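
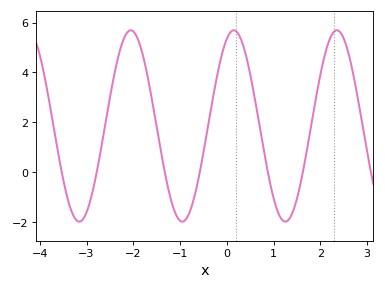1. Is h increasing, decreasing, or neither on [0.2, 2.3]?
neither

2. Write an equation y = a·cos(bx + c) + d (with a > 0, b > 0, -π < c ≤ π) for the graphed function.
y = 3.84cos(2.9x - 0.43) + 1.85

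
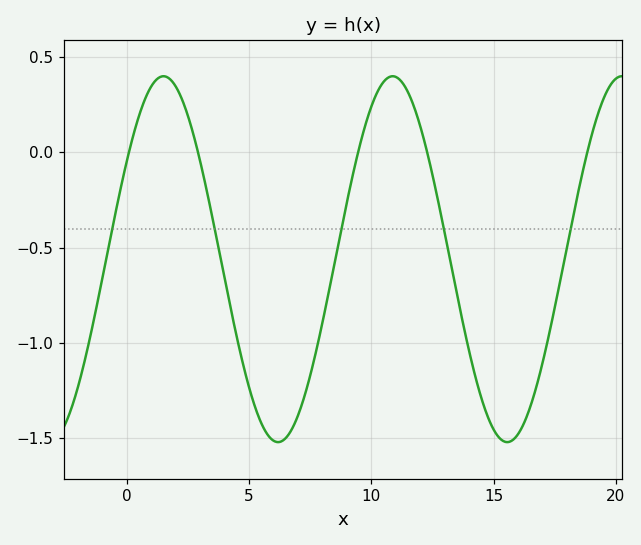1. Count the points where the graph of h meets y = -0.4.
5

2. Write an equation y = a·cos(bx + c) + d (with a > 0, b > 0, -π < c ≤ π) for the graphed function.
y = 0.96cos(0.67x - 1) - 0.56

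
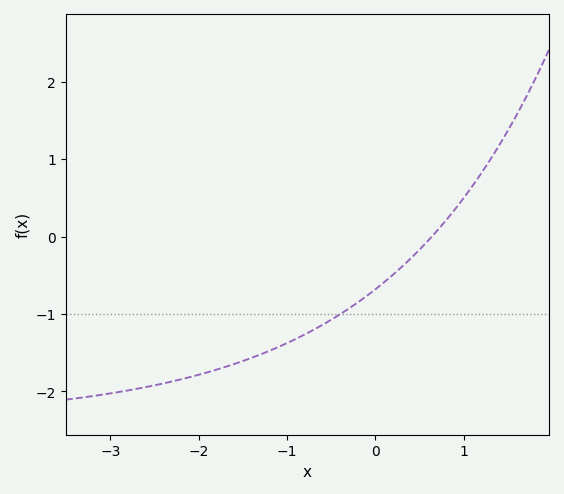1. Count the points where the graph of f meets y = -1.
1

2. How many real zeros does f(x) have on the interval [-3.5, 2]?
1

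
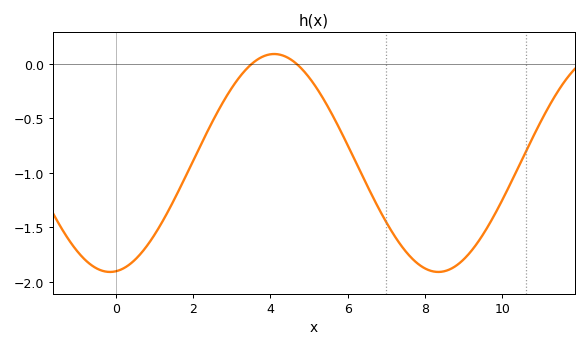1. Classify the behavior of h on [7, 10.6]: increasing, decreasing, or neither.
neither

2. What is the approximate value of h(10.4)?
-0.959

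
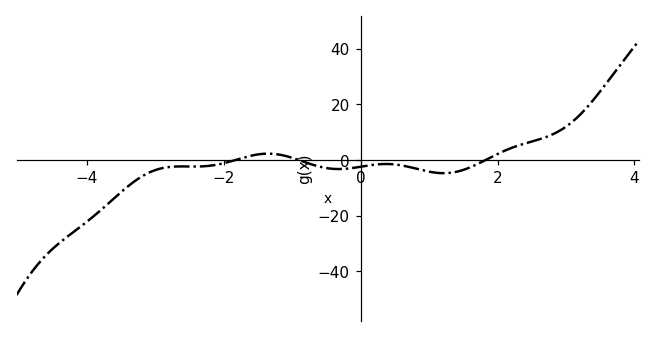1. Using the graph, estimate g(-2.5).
-2.34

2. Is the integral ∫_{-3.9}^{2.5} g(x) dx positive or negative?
negative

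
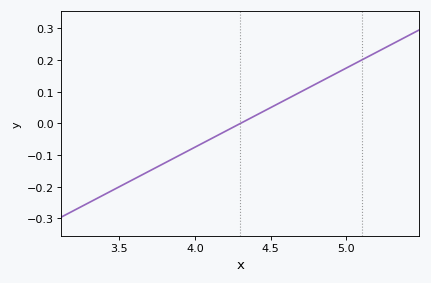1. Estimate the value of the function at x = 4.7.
0.1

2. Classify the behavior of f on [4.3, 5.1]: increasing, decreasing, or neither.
increasing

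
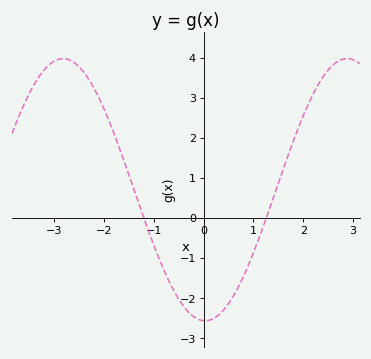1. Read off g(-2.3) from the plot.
3.44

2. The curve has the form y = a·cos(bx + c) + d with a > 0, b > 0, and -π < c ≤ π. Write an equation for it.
y = 3.27cos(1.1x + 3.11) + 0.71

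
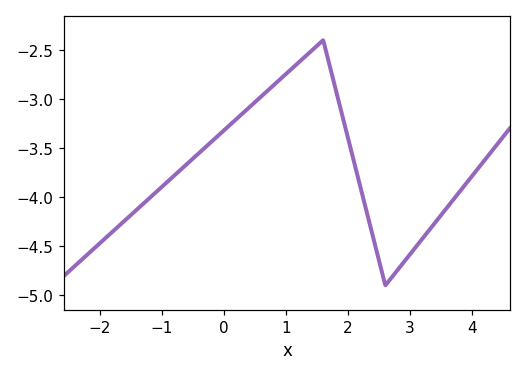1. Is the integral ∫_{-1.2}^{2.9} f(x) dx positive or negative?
negative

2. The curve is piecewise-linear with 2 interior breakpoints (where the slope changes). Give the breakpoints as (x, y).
(1.6, -2.4); (2.6, -4.9)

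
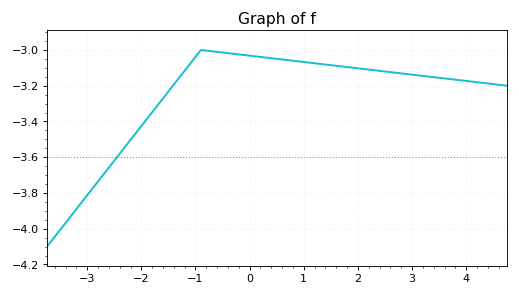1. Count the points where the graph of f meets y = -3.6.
1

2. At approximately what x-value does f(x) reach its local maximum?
-0.899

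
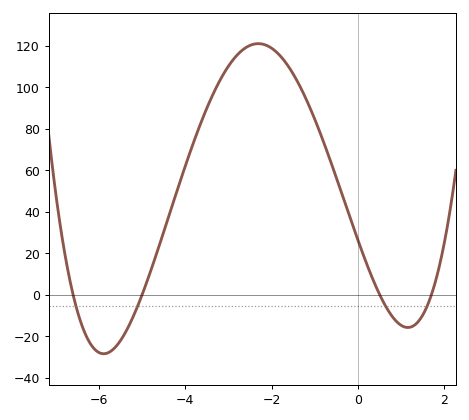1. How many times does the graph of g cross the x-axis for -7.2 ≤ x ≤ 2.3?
4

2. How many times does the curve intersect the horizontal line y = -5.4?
4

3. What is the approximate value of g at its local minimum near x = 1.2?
-15.8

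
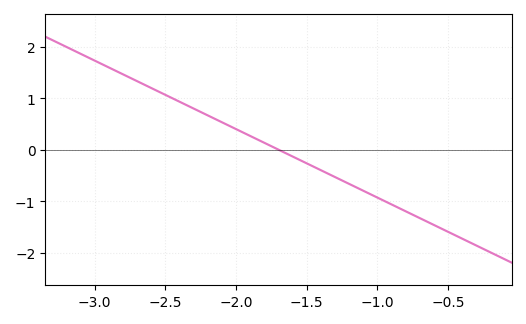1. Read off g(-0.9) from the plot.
-1.06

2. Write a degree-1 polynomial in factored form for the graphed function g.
y = -1.33(x + 1.7)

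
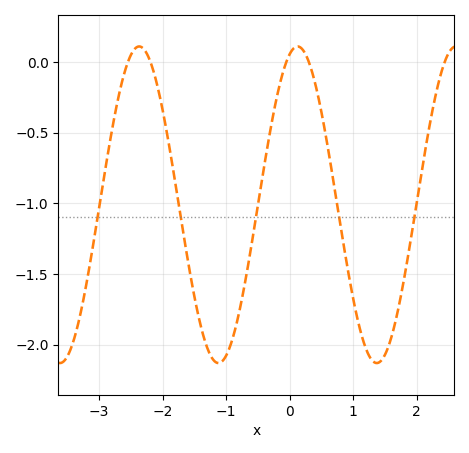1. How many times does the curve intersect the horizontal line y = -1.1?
5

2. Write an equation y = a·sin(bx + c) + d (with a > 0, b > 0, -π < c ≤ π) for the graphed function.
y = 1.12sin(2.5x + 1.3) - 1.01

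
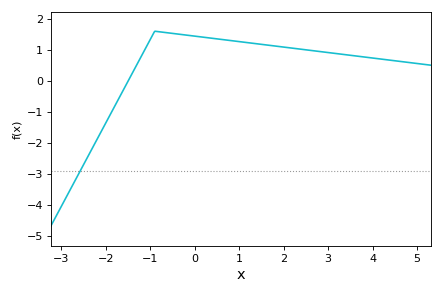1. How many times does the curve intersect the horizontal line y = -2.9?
1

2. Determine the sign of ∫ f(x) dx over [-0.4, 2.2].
positive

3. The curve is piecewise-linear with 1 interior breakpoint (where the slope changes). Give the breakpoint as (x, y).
(-0.9, 1.6)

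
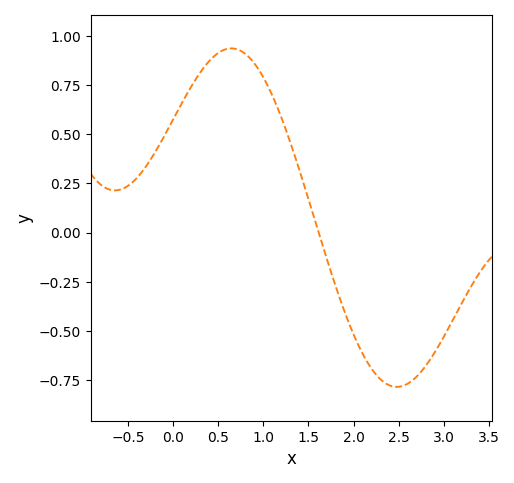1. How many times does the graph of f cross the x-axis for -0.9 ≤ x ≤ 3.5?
1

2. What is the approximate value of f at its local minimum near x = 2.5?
-0.786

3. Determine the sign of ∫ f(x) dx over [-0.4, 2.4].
positive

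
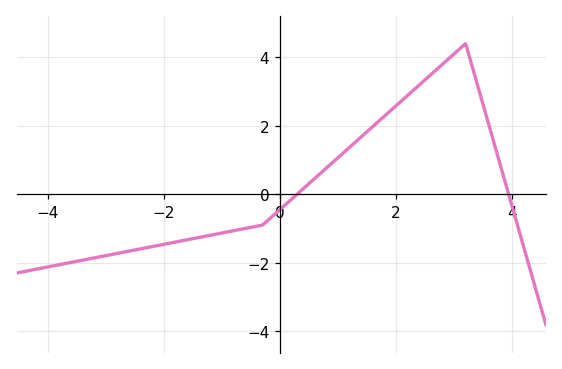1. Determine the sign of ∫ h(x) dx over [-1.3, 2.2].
positive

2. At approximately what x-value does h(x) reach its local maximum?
3.2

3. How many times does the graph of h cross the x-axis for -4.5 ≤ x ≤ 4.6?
2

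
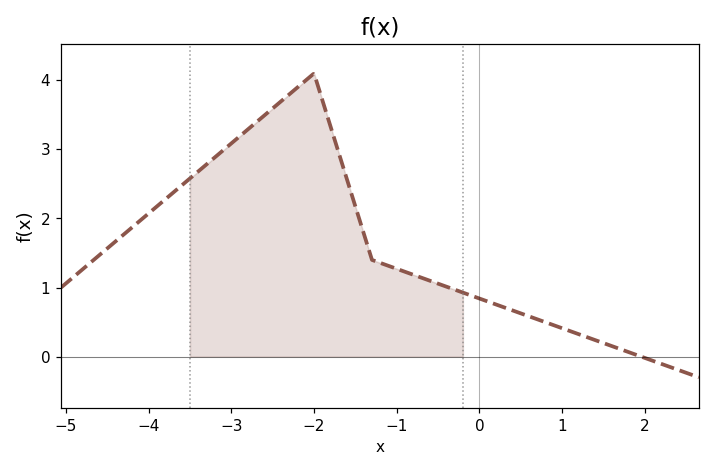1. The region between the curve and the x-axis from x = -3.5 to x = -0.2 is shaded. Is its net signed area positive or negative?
positive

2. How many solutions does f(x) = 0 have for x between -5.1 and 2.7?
1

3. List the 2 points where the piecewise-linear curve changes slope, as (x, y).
(-2, 4.1); (-1.3, 1.4)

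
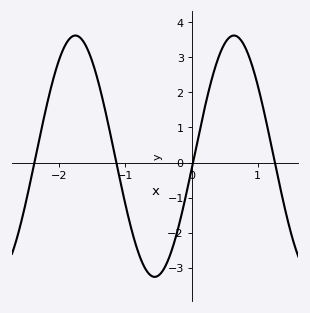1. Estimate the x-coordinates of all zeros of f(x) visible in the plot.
-2.4, -1.1, 0, 1.3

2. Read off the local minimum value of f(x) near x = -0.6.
-3.3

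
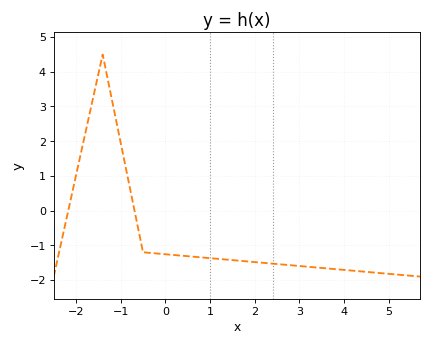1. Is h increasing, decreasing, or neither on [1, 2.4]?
decreasing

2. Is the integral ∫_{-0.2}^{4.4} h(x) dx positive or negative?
negative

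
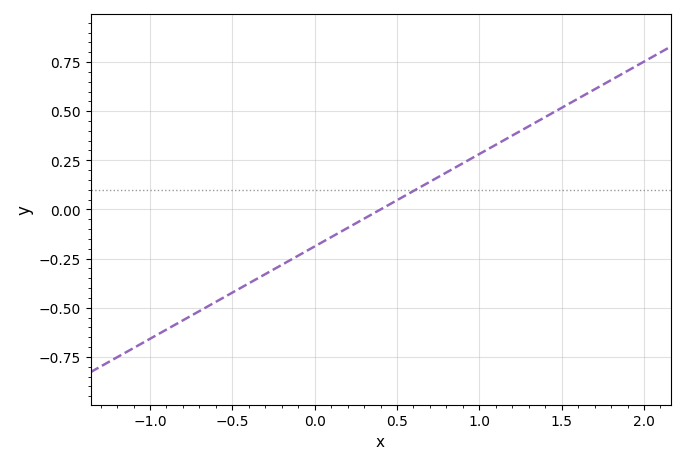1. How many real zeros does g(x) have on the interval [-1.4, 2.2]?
1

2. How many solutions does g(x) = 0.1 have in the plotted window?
1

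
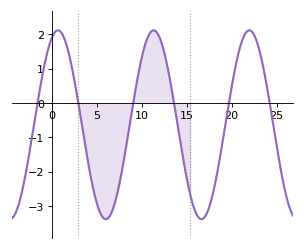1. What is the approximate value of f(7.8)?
-1.95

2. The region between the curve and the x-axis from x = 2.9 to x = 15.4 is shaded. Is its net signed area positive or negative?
negative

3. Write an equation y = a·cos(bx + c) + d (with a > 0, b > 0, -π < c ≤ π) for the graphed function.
y = 2.74cos(0.59x - 0.392) - 0.63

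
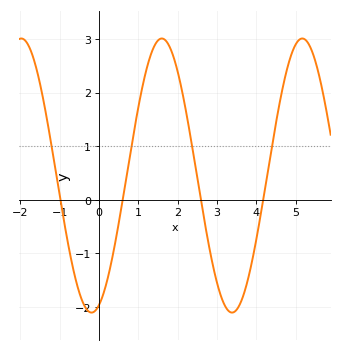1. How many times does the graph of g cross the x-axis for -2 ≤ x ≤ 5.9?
4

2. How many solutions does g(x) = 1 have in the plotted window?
4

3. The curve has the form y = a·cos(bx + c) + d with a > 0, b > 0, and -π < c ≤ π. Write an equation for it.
y = 2.56cos(1.8x - 2.8) + 0.45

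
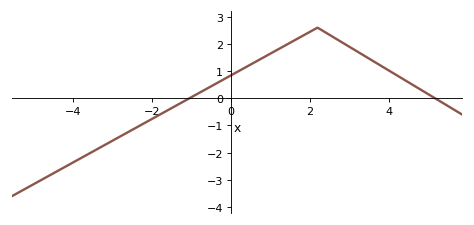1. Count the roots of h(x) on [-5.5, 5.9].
2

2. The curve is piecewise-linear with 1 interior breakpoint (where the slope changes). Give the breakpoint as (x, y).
(2.2, 2.6)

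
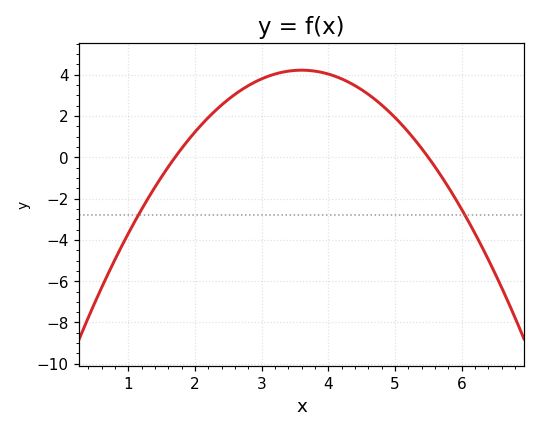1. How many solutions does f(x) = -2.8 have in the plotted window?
2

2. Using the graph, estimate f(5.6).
-0.456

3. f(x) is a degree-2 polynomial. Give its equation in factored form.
y = -1.17(x - 1.7)(x - 5.5)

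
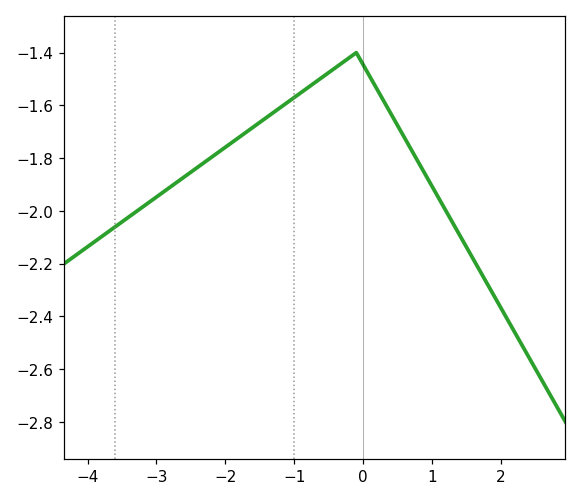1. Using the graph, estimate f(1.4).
-2.09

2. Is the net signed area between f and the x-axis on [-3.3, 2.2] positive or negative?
negative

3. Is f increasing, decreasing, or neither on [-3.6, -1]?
increasing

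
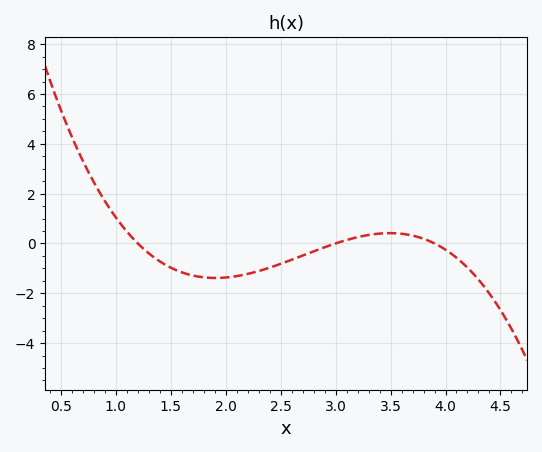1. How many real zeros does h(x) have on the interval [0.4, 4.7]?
3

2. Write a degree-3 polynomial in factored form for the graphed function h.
y = -0.9(x - 1.2)(x - 3)(x - 3.9)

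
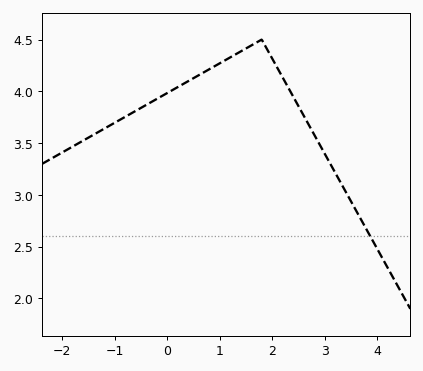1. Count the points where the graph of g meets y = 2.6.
1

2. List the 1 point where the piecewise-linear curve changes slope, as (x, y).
(1.8, 4.5)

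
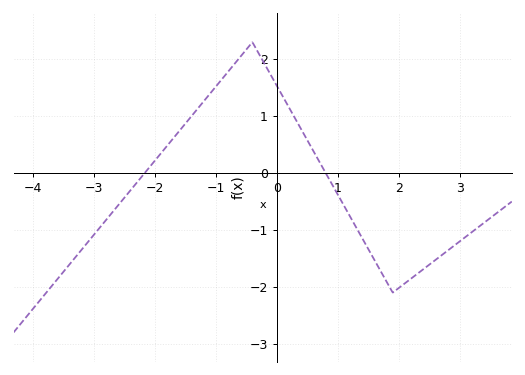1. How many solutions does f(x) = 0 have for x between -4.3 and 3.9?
2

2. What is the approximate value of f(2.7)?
-1.44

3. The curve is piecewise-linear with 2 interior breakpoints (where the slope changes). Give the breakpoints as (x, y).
(-0.4, 2.3); (1.9, -2.1)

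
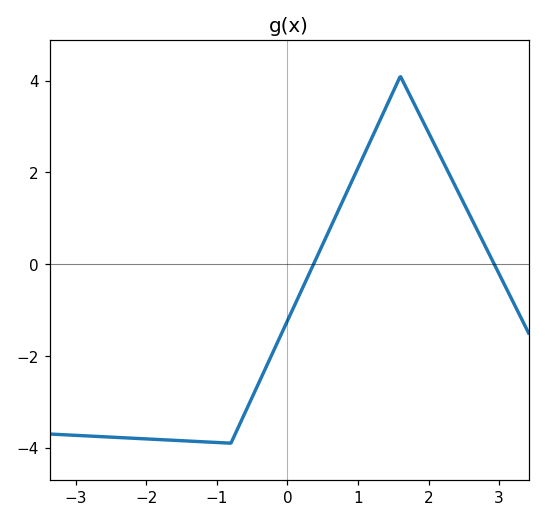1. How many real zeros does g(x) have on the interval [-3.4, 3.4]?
2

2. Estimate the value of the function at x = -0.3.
-2.2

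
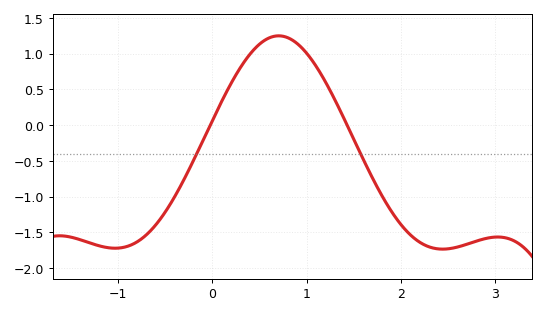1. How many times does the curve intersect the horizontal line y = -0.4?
2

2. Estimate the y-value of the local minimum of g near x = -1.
-1.72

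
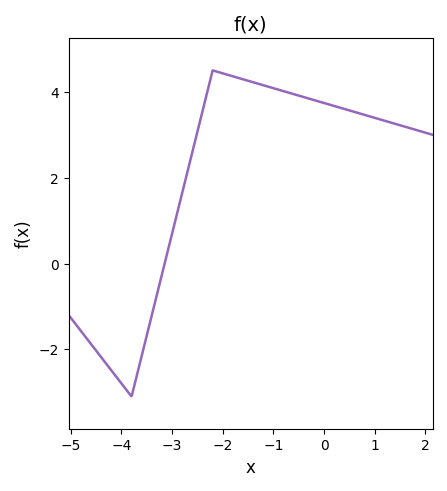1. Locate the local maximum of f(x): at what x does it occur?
-2.2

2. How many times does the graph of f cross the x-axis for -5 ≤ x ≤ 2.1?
1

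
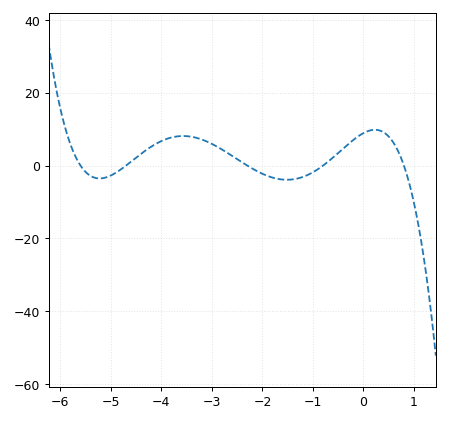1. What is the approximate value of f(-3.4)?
8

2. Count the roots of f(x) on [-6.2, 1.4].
5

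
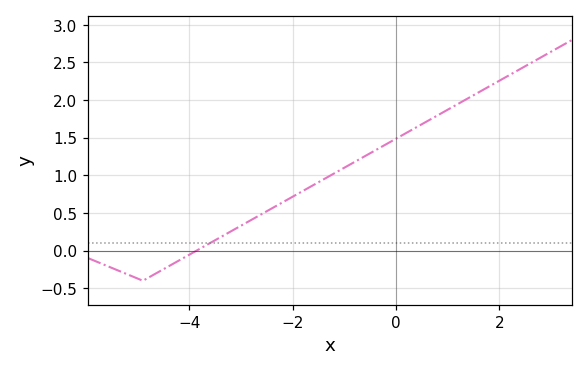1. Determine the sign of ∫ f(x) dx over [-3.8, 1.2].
positive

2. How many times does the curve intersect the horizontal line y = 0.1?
1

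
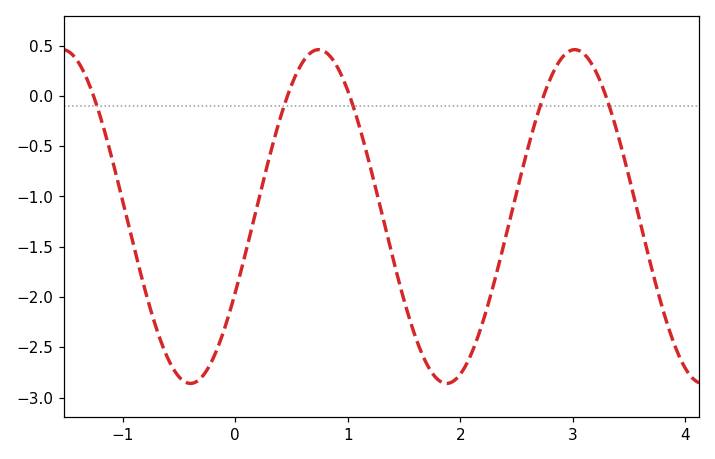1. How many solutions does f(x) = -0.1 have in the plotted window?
5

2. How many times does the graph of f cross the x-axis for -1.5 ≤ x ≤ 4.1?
5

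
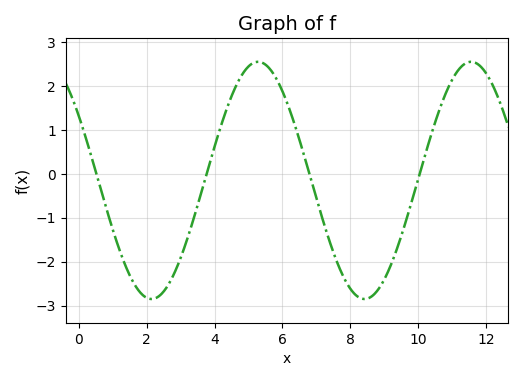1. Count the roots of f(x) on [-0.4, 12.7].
4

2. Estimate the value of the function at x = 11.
2.13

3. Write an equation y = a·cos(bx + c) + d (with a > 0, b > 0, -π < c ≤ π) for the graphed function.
y = 2.7cos(1x + 1) - 0.15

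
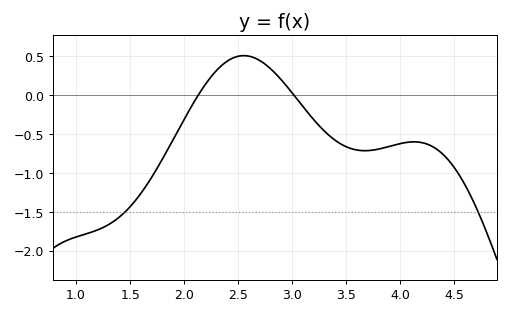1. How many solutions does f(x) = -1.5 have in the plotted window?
2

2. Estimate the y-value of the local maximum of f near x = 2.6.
0.508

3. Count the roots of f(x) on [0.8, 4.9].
2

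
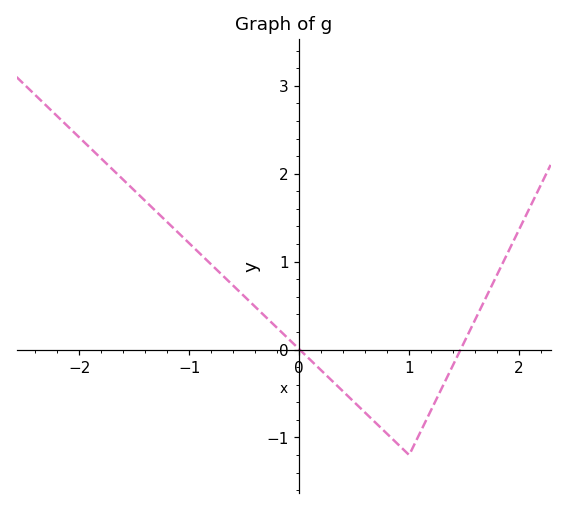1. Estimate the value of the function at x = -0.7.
0.8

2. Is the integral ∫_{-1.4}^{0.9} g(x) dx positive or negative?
positive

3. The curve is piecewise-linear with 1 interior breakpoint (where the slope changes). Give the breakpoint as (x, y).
(1, -1.2)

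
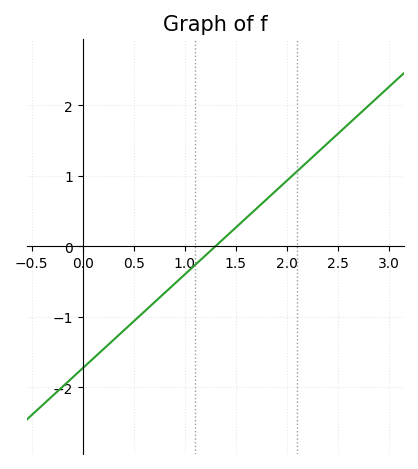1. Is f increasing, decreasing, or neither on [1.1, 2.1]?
increasing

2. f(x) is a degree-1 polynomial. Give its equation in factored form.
y = 1.33(x - 1.3)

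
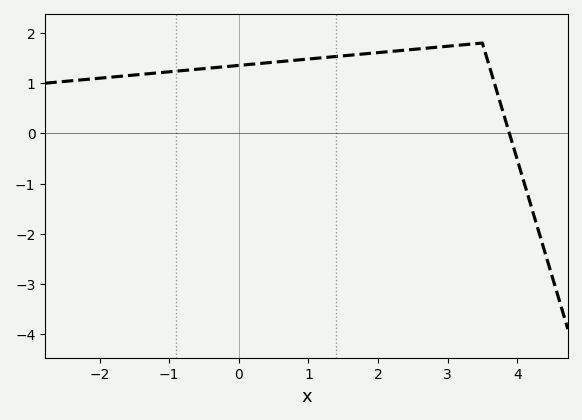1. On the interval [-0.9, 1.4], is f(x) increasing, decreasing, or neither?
increasing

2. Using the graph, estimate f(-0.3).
1.32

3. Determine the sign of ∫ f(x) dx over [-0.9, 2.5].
positive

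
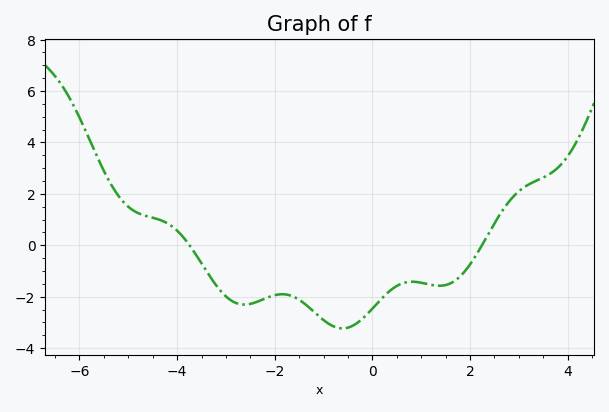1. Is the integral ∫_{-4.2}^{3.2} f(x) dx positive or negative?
negative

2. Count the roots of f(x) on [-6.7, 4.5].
2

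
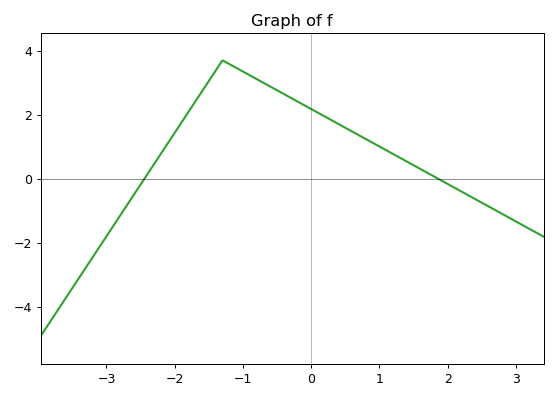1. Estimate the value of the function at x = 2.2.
-0.4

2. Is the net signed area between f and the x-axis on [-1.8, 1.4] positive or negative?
positive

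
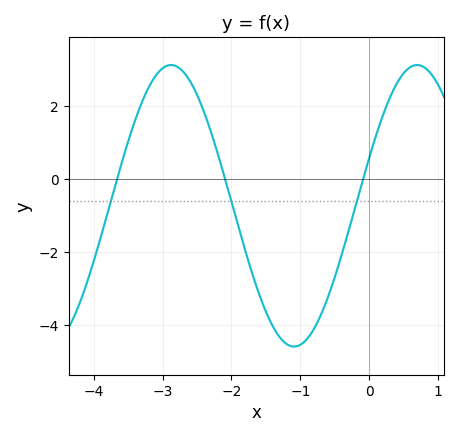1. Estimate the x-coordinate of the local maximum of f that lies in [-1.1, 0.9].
0.7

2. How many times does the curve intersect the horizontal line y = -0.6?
3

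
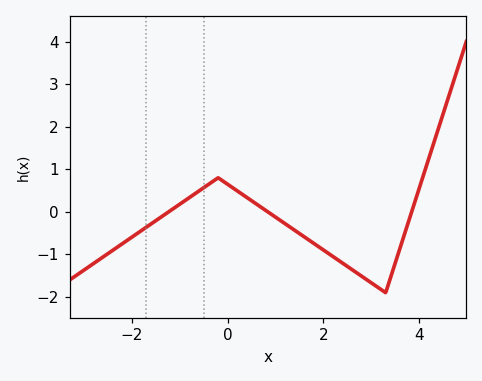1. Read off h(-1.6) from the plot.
-0.3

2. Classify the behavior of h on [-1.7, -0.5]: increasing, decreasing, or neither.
increasing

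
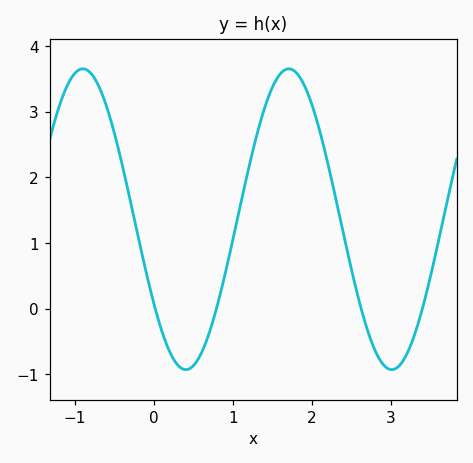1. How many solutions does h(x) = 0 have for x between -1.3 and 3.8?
4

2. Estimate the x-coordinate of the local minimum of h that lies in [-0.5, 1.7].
0.4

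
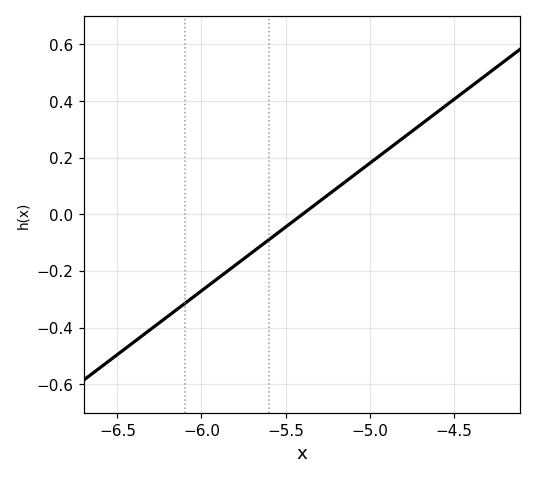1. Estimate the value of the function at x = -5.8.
-0.18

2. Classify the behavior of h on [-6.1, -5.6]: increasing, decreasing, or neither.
increasing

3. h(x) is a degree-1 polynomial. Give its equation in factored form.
y = 0.45(x + 5.4)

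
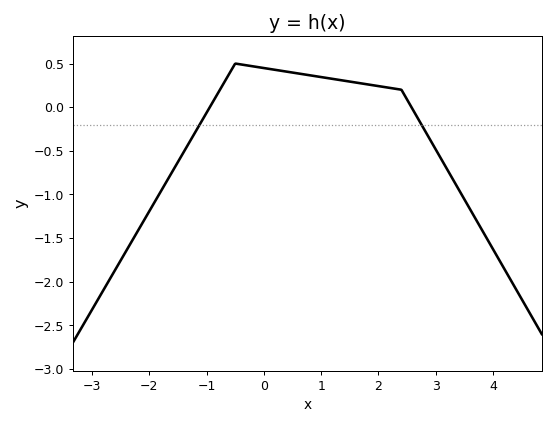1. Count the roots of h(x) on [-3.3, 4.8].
2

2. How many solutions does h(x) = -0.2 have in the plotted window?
2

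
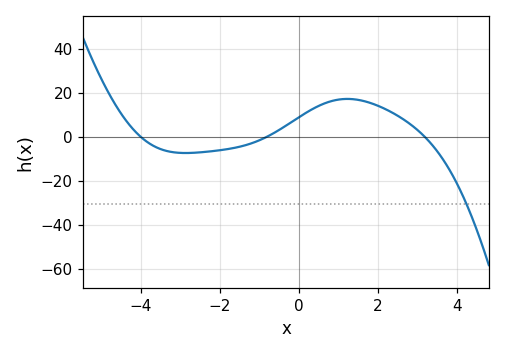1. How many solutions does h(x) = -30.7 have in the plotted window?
1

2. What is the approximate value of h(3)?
3.21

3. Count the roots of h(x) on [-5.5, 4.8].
3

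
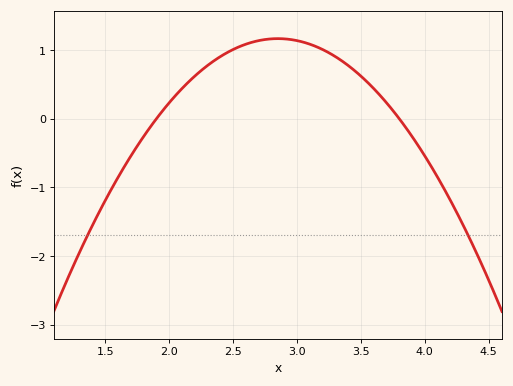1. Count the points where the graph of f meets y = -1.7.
2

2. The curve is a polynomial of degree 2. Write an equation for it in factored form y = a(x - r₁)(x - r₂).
y = -1.29(x - 1.9)(x - 3.8)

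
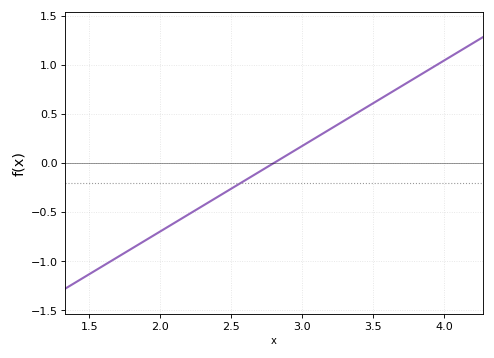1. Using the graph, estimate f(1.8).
-0.85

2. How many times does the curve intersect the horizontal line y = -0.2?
1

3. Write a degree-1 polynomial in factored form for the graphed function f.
y = 0.87(x - 2.8)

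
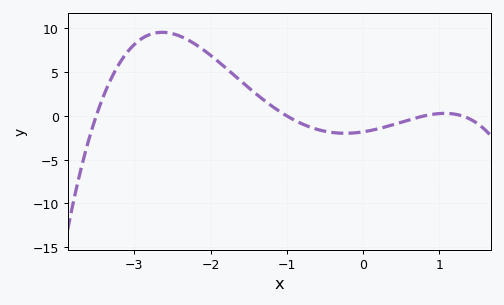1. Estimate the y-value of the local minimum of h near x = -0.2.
-2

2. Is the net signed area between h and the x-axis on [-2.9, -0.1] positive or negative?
positive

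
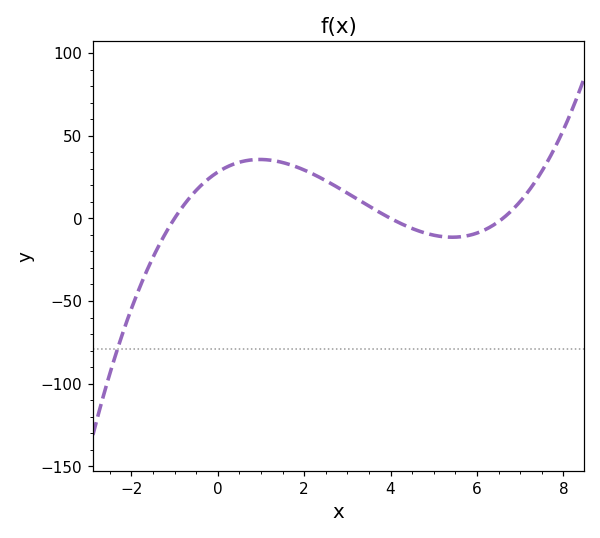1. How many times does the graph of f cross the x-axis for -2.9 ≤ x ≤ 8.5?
3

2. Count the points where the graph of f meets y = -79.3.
1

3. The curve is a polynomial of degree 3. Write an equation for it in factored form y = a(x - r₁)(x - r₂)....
y = 1.06(x + 1)(x - 4)(x - 6.6)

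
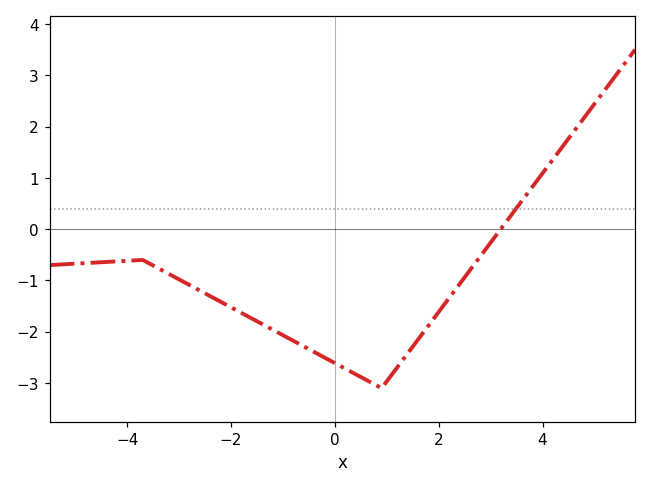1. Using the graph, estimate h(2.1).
-1.5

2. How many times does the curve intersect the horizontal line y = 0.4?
1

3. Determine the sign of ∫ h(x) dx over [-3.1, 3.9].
negative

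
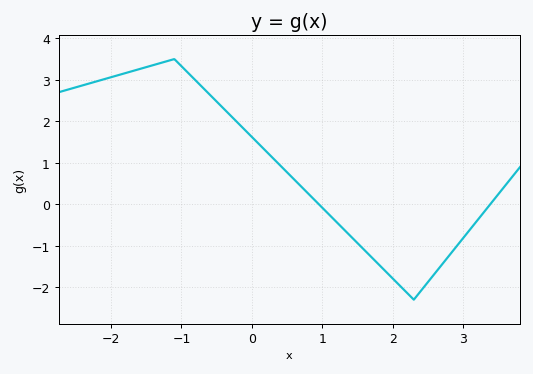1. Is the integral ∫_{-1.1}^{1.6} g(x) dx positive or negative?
positive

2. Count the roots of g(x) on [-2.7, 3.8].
2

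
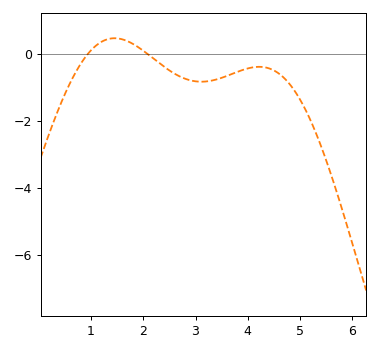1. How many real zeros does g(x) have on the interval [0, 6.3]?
2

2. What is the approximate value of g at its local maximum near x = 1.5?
0.4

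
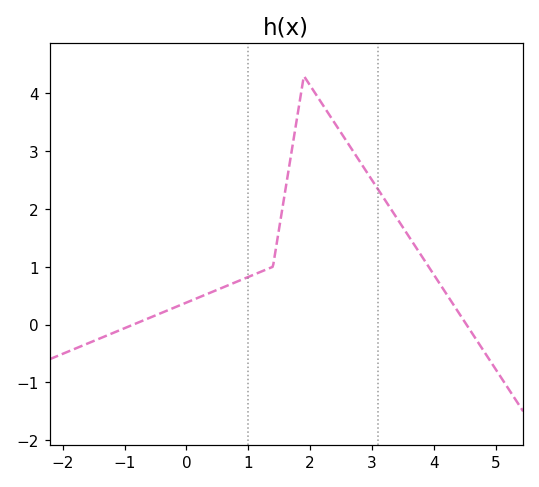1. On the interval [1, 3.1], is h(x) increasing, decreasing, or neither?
neither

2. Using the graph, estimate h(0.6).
0.646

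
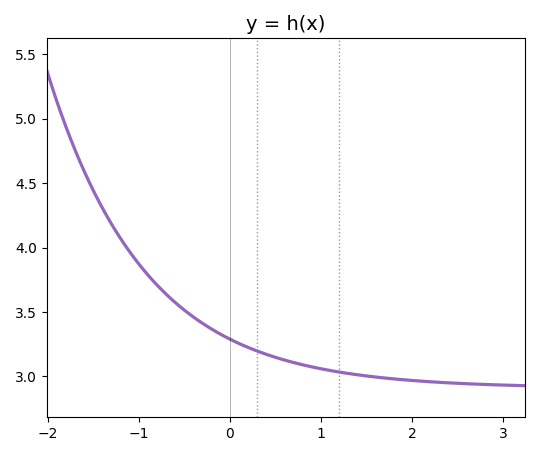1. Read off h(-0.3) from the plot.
3.41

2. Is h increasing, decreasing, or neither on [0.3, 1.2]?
decreasing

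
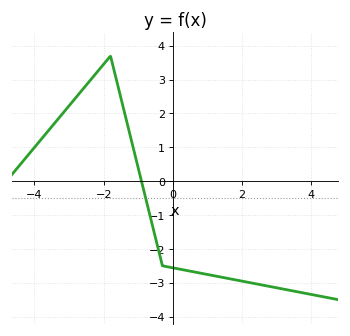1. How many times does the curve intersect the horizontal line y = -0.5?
1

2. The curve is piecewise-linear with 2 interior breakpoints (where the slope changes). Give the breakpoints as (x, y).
(-1.8, 3.7); (-0.3, -2.5)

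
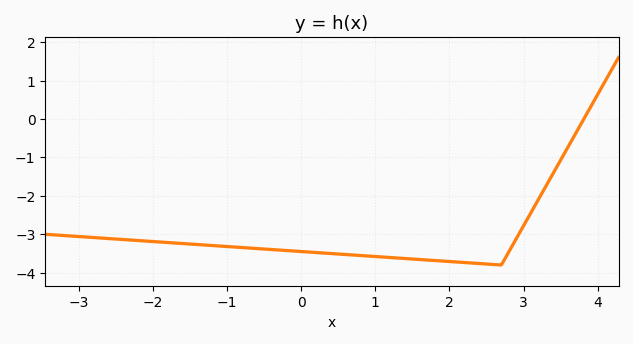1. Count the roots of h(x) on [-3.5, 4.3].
1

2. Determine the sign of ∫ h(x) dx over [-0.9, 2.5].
negative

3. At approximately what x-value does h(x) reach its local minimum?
2.7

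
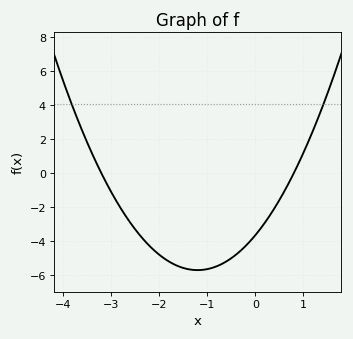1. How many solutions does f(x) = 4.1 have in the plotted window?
2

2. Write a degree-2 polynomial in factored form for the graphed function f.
y = 1.43(x + 3.2)(x - 0.8)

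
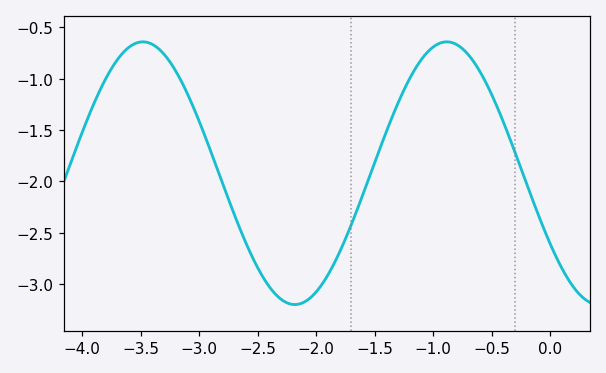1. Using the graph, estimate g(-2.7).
-2.3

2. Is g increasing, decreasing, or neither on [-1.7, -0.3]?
neither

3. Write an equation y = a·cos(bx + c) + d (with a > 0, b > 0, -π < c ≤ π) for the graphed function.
y = 1.28cos(2.4x + 2.1) - 1.92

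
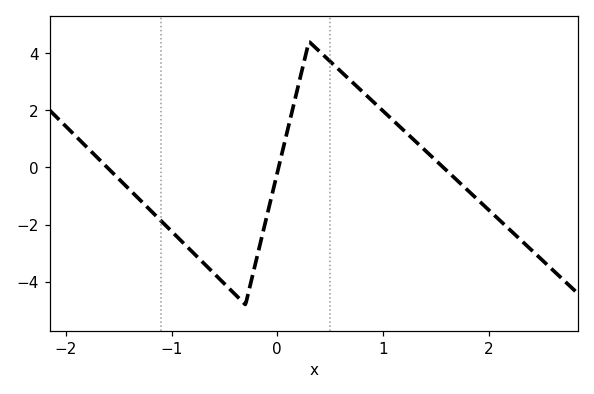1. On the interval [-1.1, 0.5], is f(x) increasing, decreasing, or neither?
neither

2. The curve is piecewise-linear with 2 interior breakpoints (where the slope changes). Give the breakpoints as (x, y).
(-0.3, -4.8); (0.3, 4.4)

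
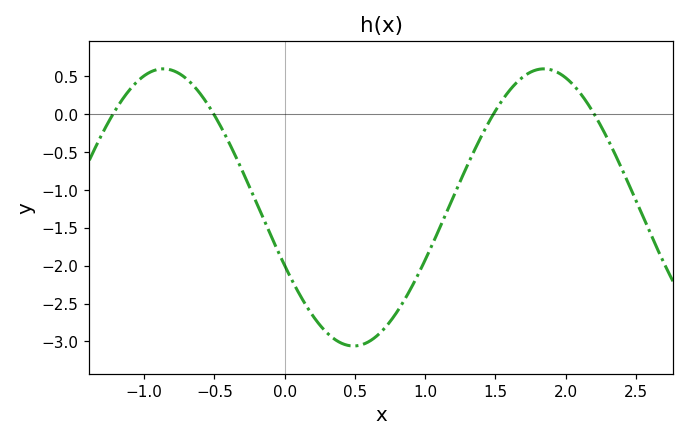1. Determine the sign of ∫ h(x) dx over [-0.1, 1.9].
negative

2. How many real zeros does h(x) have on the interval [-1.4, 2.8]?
4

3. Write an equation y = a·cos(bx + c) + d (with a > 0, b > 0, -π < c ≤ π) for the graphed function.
y = 1.83cos(2.3x + 2) - 1.23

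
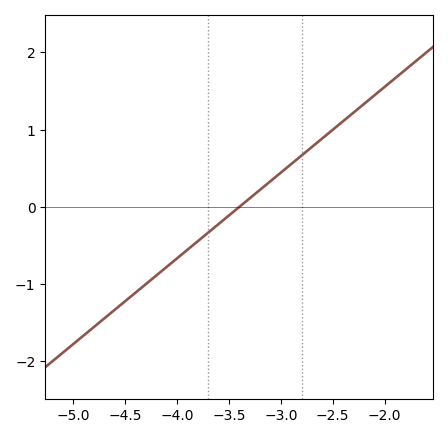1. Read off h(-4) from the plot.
-0.666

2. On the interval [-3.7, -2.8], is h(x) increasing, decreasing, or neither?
increasing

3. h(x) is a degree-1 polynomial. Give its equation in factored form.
y = 1.11(x + 3.4)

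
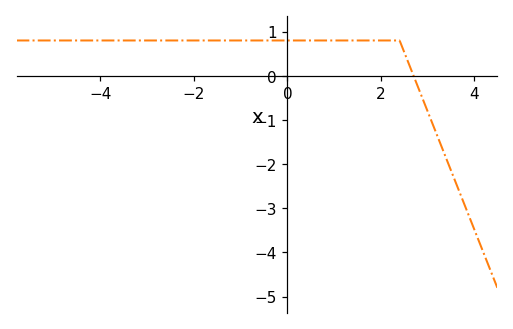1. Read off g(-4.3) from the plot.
0.8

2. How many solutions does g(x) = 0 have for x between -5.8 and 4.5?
1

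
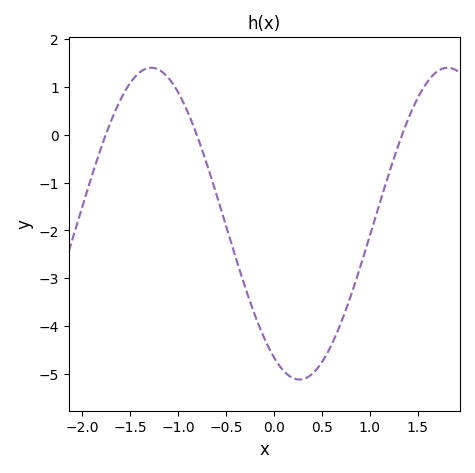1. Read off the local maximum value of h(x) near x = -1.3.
1.4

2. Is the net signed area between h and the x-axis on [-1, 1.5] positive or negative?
negative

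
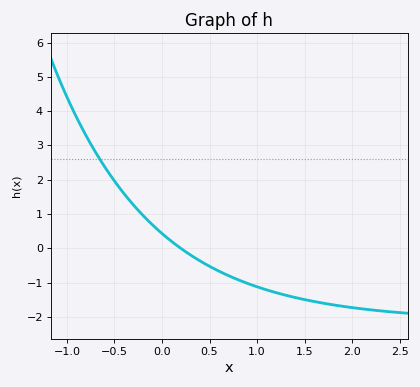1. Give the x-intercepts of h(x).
0.2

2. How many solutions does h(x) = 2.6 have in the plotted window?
1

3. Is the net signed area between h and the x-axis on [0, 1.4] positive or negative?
negative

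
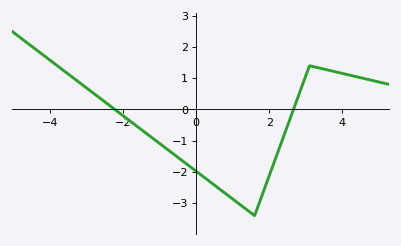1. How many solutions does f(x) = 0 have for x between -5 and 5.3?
2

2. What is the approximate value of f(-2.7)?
0.4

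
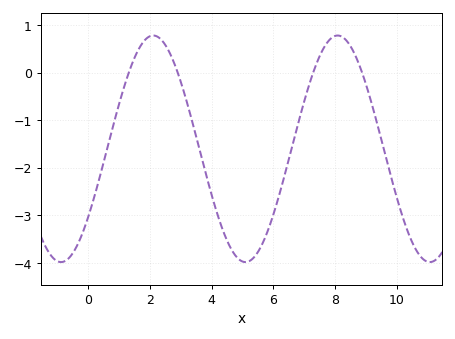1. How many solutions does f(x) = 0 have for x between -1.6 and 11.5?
4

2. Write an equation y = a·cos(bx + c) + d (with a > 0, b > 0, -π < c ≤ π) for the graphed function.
y = 2.38cos(1.1x - 2.2) - 1.6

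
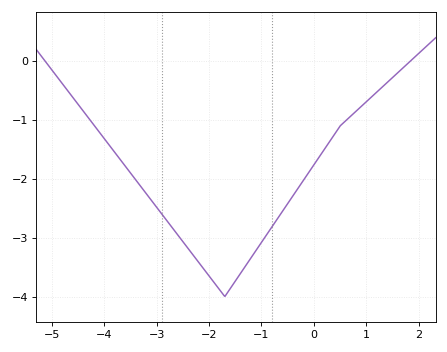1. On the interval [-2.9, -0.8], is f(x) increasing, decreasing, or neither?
neither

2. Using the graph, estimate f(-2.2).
-3.42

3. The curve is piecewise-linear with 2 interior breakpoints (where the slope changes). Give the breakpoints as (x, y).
(-1.7, -4); (0.5, -1.1)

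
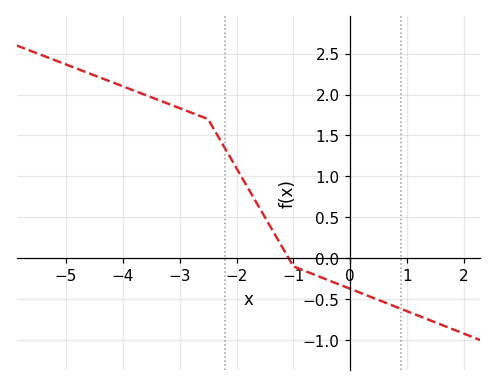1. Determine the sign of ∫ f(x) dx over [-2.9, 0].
positive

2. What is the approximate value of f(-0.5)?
-0.237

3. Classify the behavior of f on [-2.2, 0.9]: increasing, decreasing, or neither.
decreasing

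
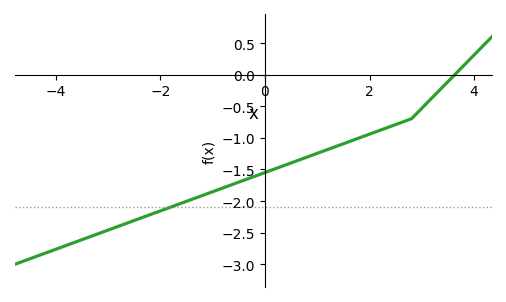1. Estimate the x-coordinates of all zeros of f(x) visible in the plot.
3.6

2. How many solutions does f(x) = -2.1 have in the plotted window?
1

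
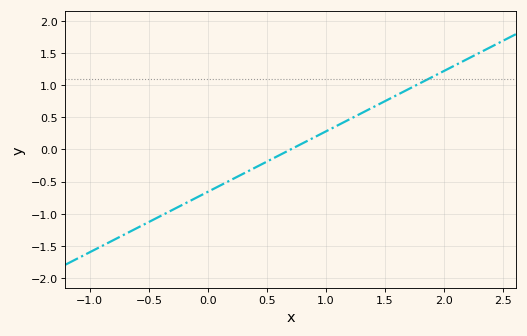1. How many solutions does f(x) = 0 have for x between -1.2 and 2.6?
1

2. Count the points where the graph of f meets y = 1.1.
1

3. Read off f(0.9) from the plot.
0.2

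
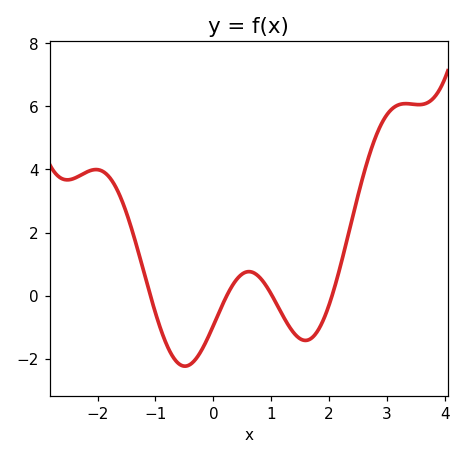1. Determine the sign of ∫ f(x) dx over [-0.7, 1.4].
negative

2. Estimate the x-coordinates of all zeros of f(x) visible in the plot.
-1.1, 0.2, 1, 2.1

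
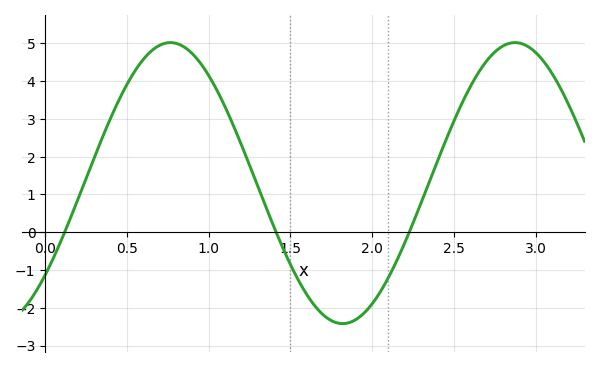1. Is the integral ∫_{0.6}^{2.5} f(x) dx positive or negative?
positive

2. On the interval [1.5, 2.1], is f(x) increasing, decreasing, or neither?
neither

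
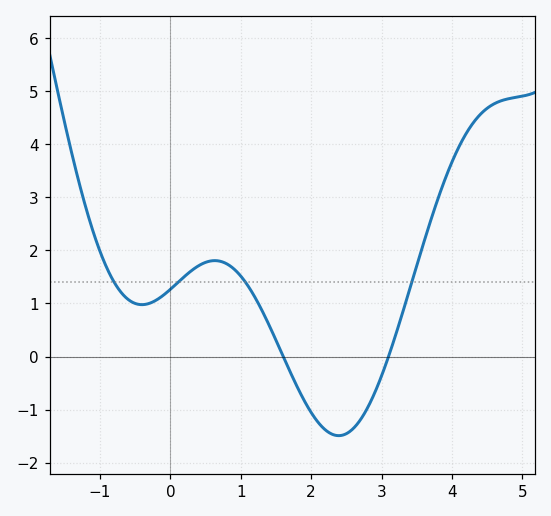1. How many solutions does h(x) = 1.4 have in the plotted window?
4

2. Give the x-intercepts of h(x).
1.6, 3.1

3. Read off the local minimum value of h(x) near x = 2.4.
-1.5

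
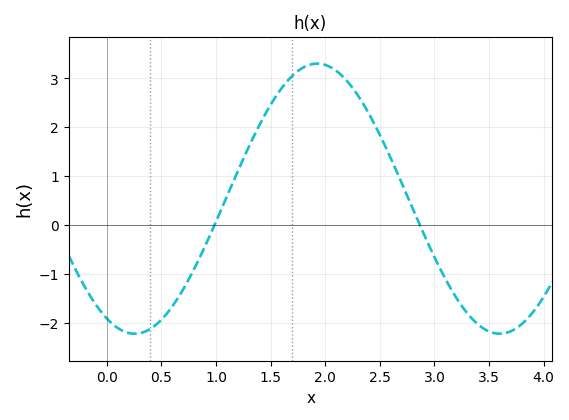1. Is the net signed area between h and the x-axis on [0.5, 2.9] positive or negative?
positive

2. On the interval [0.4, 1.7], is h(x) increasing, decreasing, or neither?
increasing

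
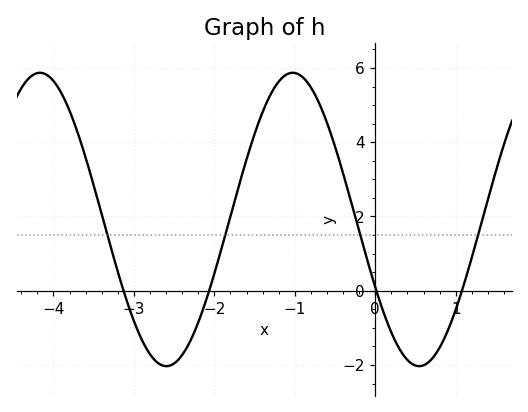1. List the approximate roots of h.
-3.1, -2.1, 0, 1.1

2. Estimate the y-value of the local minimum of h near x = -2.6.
-2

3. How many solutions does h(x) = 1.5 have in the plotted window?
4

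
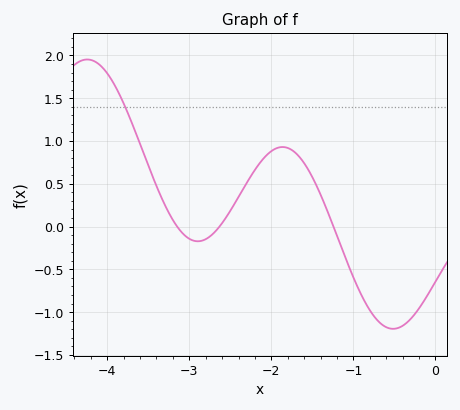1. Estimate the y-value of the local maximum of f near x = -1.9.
0.95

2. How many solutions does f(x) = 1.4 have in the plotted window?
1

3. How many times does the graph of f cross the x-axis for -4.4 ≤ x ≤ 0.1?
3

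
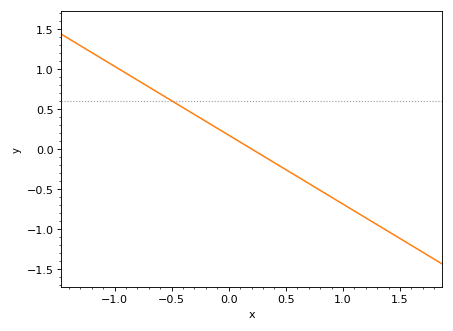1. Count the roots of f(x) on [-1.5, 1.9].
1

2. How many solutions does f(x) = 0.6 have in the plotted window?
1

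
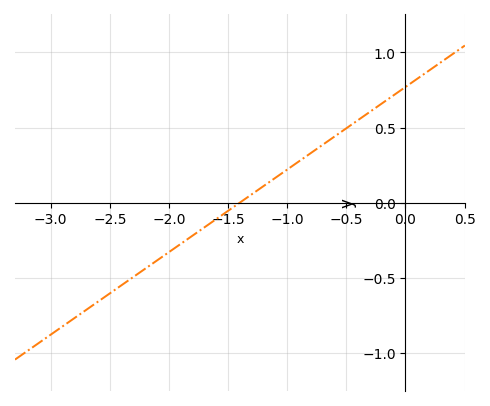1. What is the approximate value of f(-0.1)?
0.7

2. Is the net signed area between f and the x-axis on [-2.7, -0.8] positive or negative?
negative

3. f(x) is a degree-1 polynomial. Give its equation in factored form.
y = 0.55(x + 1.4)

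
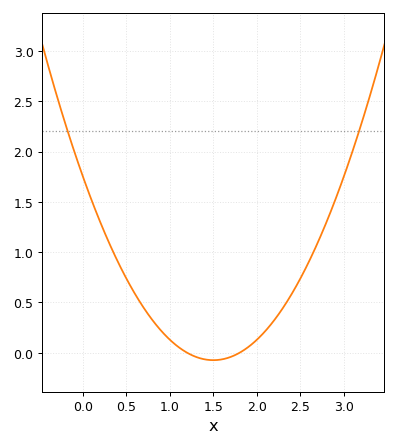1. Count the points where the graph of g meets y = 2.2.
2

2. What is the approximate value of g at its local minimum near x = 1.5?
-0.073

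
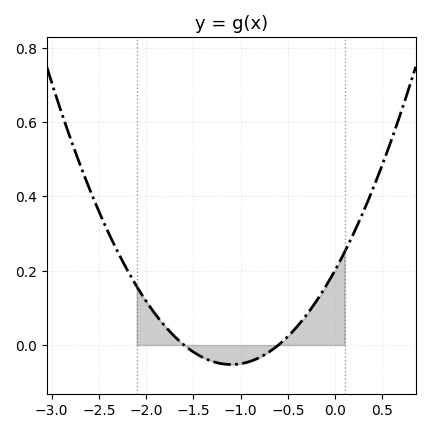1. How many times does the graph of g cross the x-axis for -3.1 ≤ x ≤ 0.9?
2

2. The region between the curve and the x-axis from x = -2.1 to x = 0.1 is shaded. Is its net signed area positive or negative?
positive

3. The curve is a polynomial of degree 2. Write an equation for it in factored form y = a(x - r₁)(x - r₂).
y = 0.21(x + 1.6)(x + 0.6)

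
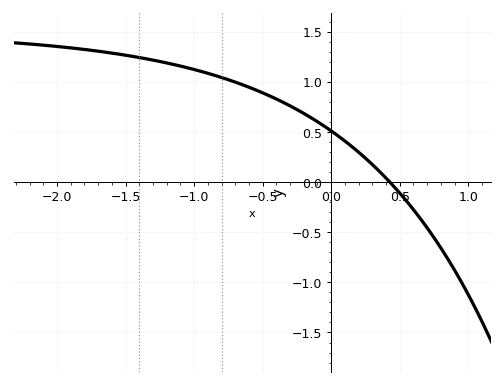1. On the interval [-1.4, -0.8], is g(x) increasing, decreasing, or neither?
decreasing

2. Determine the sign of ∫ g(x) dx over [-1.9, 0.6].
positive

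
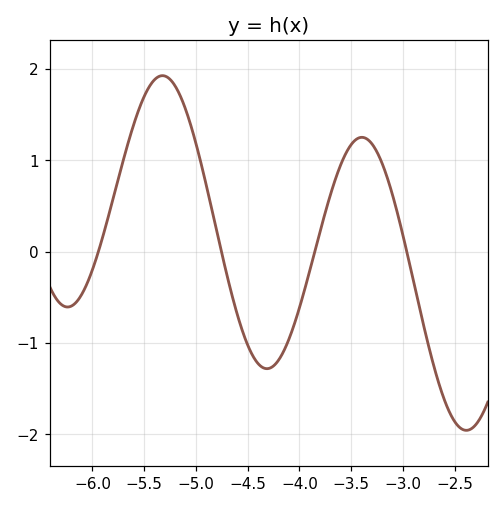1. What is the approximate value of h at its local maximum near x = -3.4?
1.25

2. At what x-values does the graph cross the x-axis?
-5.94, -4.75, -3.85, -2.96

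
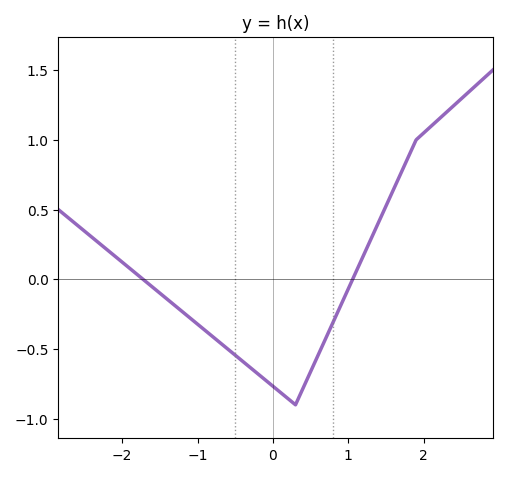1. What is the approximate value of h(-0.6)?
-0.499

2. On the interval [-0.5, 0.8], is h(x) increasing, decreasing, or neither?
neither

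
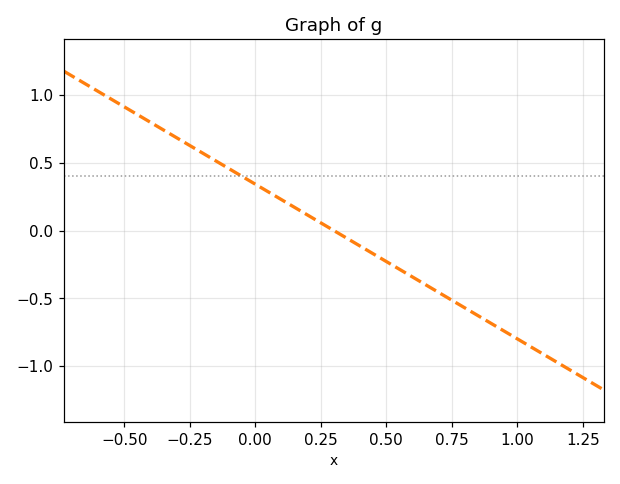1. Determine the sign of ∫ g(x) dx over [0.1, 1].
negative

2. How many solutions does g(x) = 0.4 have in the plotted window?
1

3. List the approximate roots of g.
0.3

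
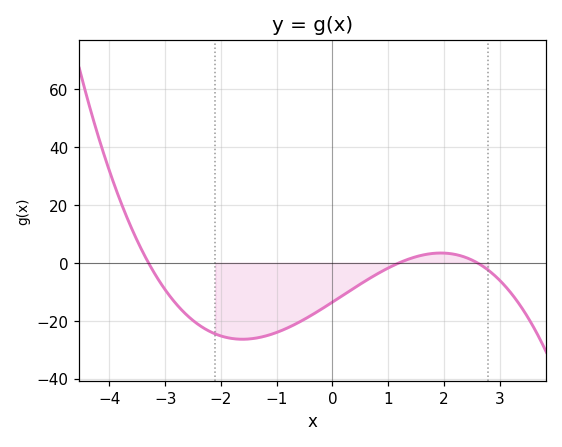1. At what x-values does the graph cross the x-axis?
-3.3, 1.2, 2.6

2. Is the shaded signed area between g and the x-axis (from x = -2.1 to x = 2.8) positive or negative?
negative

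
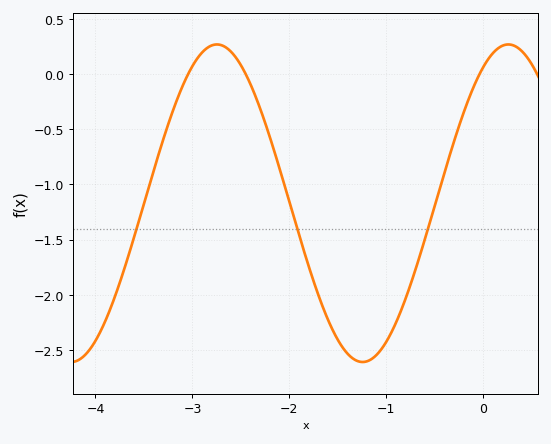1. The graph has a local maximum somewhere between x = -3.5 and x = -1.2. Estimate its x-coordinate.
-2.75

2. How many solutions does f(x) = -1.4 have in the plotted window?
3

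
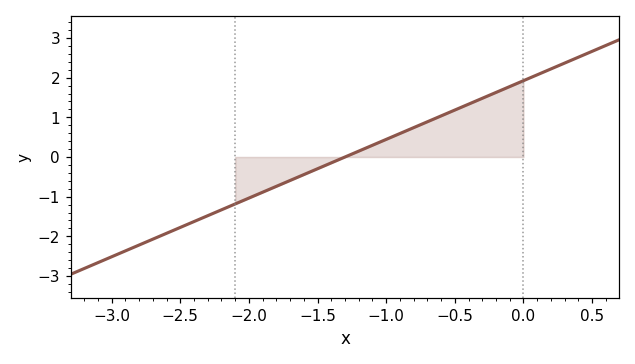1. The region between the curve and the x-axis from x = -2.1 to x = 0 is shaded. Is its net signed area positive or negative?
positive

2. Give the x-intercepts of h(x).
-1.3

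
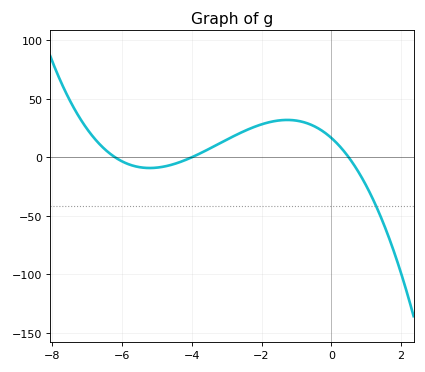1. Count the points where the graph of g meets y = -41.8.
1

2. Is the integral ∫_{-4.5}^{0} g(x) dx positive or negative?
positive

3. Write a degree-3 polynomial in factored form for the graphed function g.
y = -1.34(x + 6.2)(x + 4)(x - 0.5)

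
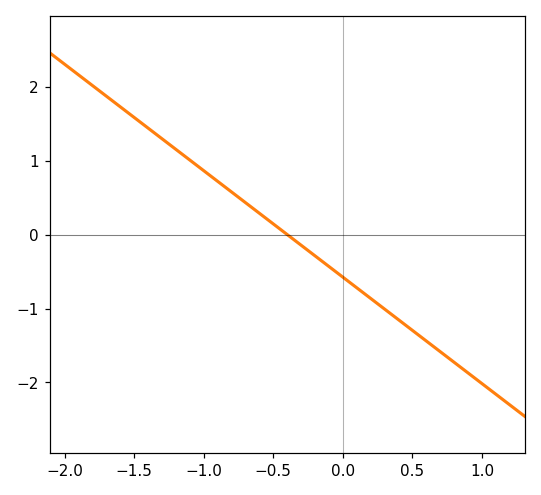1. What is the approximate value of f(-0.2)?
-0.288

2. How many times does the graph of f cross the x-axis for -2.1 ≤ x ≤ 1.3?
1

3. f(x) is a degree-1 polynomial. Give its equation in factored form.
y = -1.44(x + 0.4)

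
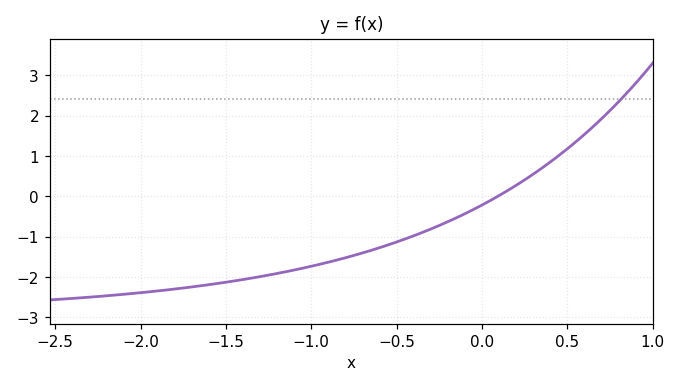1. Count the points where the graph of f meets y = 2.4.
1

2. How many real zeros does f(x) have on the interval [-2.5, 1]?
1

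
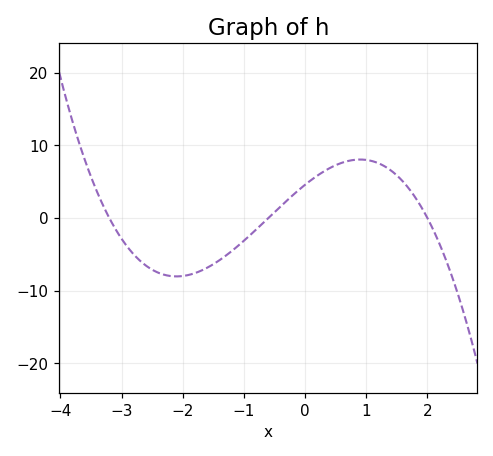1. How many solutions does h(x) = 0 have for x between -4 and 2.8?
3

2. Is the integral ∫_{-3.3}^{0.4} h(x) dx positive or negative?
negative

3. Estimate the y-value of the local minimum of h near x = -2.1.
-8.05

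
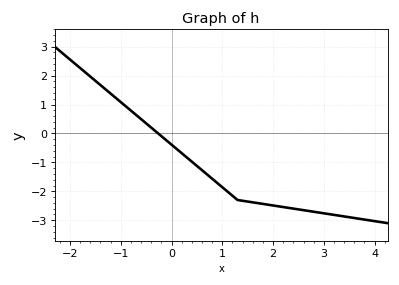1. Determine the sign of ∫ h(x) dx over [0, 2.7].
negative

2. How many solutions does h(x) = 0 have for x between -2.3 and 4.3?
1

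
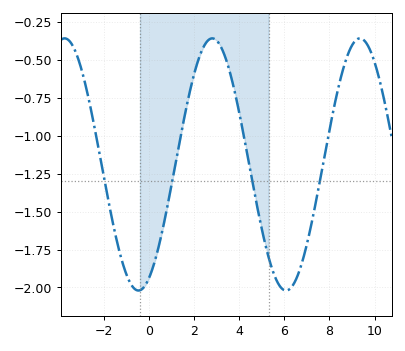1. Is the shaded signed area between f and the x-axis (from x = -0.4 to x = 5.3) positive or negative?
negative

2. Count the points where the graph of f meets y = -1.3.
4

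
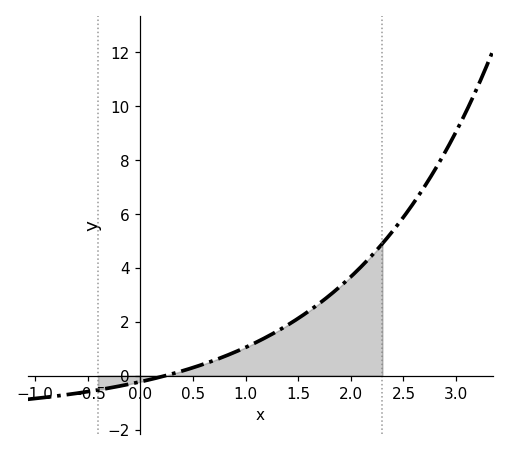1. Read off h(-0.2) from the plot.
-0.4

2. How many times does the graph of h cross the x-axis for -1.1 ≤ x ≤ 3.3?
1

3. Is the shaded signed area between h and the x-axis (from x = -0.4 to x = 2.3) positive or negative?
positive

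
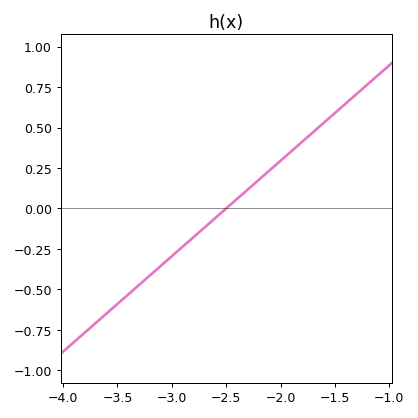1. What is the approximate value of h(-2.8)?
-0.177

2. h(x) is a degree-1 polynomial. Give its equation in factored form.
y = 0.59(x + 2.5)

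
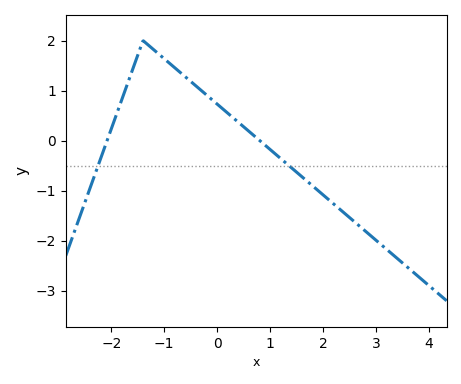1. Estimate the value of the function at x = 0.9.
-0.1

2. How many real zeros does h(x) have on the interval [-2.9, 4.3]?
2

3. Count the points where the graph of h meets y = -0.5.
2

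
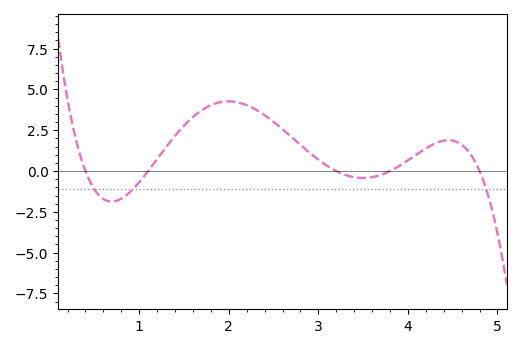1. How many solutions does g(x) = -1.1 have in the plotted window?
3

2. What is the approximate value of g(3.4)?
-0.4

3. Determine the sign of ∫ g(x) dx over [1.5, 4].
positive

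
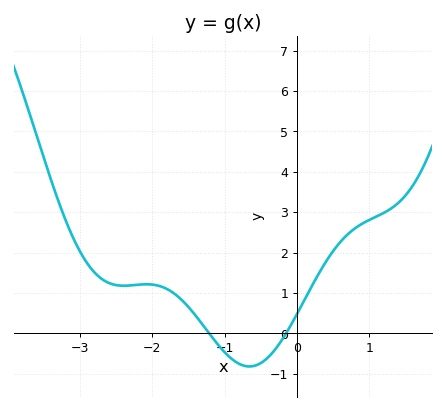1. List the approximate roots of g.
-1.2, -0.2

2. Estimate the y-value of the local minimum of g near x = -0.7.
-0.8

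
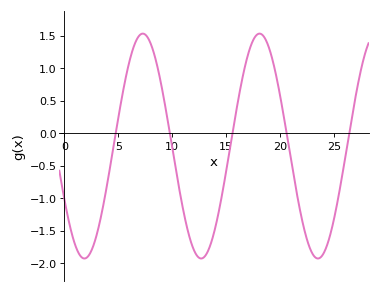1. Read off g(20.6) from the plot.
0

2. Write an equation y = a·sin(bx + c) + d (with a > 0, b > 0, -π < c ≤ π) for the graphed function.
y = 1.73sin(0.58x - 2.6) - 0.2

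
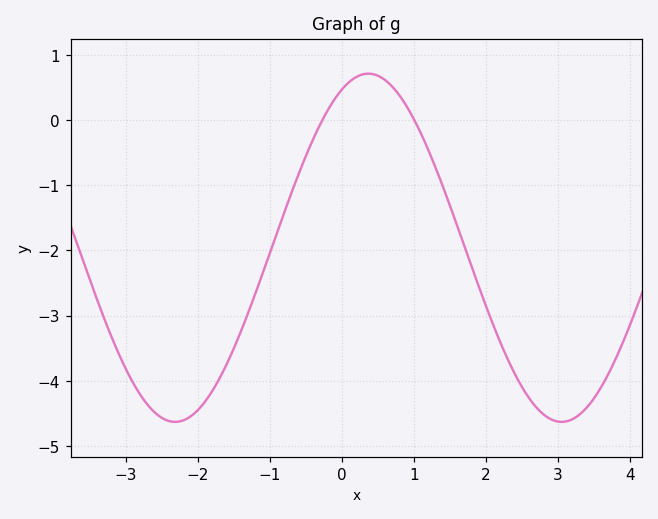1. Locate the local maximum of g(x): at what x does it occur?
0.4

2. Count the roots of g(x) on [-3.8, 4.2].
2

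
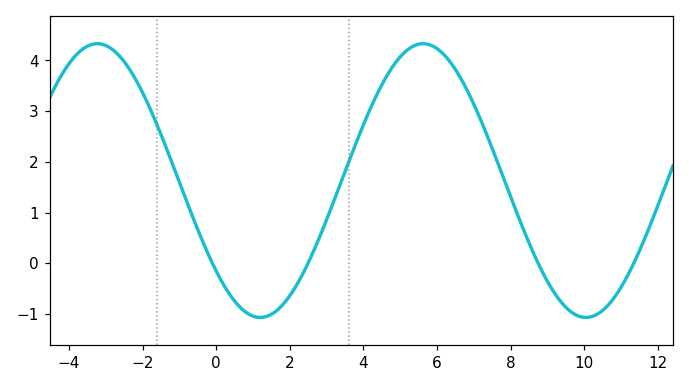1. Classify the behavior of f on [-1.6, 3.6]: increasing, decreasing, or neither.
neither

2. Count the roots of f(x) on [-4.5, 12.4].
4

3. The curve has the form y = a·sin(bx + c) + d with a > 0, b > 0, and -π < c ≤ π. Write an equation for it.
y = 2.7sin(0.71x - 2.42) + 1.63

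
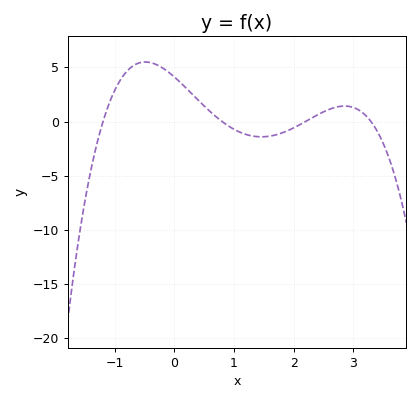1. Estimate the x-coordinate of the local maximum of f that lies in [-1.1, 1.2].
-0.5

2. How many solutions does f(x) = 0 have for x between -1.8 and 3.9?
4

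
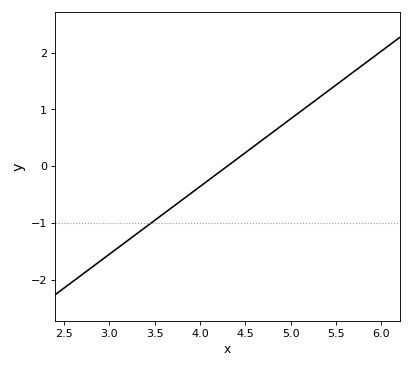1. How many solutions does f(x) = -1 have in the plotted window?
1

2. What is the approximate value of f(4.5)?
0.2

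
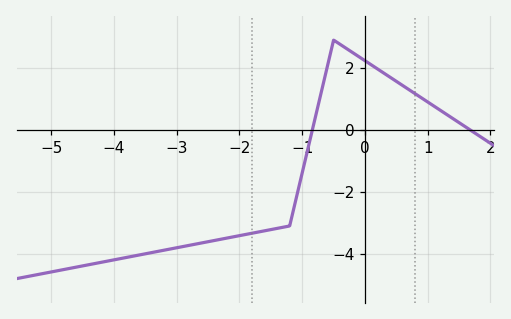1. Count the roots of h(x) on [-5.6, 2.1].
2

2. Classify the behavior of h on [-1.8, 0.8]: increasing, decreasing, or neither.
neither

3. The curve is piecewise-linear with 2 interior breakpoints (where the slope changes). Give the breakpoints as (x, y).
(-1.2, -3.1); (-0.5, 2.9)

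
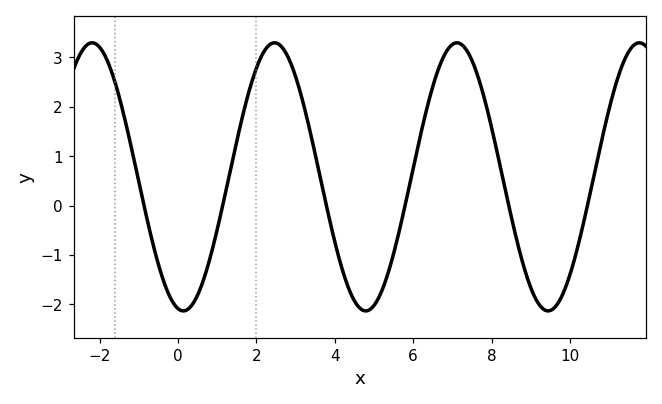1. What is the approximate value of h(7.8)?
2.21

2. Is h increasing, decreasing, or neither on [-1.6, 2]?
neither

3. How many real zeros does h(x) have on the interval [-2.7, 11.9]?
6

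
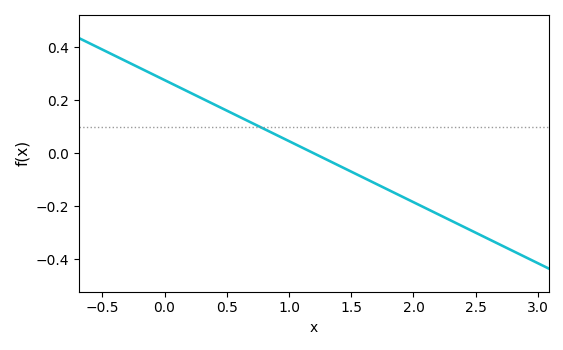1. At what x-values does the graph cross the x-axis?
1.2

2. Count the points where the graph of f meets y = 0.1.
1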